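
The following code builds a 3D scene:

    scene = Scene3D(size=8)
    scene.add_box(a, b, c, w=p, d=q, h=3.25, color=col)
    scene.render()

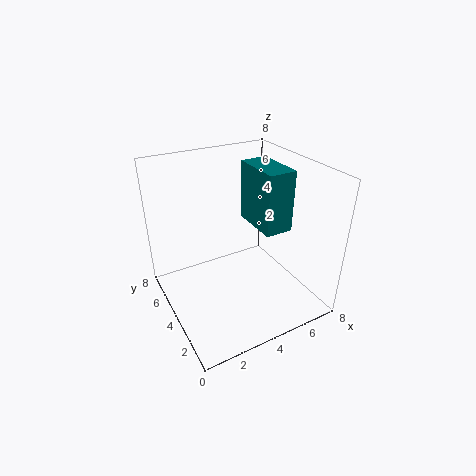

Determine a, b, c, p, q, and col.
a = 4.75
b = 2.25
c = 4.75
p = 1.5
q = 2.75
col = 'teal'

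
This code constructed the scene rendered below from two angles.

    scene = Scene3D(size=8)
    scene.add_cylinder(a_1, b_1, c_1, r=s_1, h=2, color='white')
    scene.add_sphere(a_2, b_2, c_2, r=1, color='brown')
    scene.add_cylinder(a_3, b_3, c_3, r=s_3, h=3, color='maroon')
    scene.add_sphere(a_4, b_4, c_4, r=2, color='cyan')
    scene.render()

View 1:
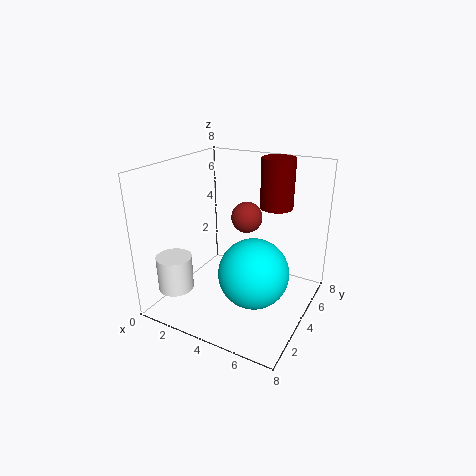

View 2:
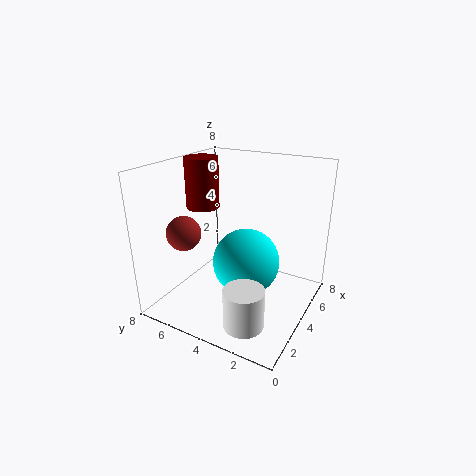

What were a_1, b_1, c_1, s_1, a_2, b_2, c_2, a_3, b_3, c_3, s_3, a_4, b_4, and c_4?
a_1 = 1; b_1 = 2; c_1 = 1; s_1 = 1; a_2 = 3; b_2 = 7; c_2 = 4; a_3 = 5; b_3 = 7; c_3 = 5; s_3 = 1; a_4 = 5; b_4 = 4; c_4 = 2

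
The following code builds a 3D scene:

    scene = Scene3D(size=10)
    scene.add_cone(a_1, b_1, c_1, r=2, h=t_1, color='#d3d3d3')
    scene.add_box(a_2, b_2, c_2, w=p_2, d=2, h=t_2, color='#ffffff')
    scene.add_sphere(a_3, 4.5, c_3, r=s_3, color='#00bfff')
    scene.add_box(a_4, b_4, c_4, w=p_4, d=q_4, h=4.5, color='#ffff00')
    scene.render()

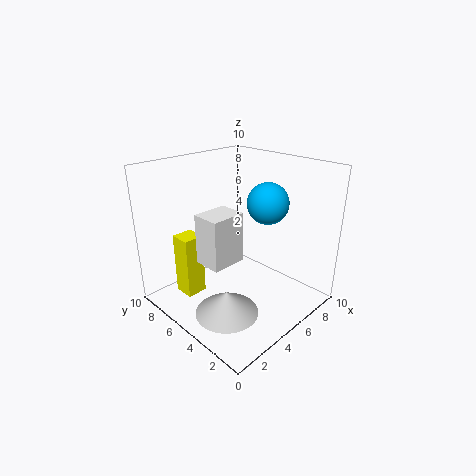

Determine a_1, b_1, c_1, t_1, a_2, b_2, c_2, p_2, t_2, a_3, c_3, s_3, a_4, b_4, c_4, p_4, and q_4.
a_1 = 2, b_1 = 3, c_1 = 1.5, t_1 = 1.5, a_2 = 2.5, b_2 = 4.5, c_2 = 3.5, p_2 = 2.5, t_2 = 3.5, a_3 = 7.5, c_3 = 7, s_3 = 1.5, a_4 = 2, b_4 = 7, c_4 = 0.5, p_4 = 1.5, q_4 = 1.5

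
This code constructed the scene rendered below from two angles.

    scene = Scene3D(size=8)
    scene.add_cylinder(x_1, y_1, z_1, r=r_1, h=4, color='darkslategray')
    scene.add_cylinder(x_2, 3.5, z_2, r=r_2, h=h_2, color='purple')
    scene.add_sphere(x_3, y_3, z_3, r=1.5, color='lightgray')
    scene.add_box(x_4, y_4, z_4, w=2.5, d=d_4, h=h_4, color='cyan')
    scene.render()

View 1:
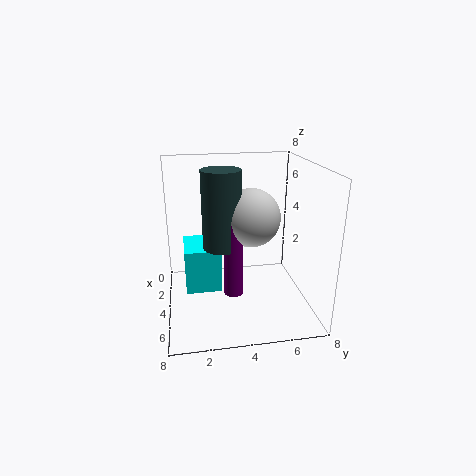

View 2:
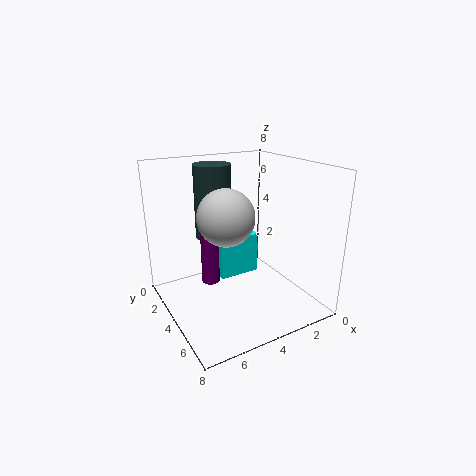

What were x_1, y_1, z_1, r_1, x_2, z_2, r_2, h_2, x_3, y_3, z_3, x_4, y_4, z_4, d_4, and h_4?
x_1 = 5, y_1 = 3, z_1 = 4, r_1 = 1, x_2 = 5.5, z_2 = 1.5, r_2 = 0.5, h_2 = 4, x_3 = 5, y_3 = 4.5, z_3 = 5.5, x_4 = 2, y_4 = 1, z_4 = 1, d_4 = 2, h_4 = 2.5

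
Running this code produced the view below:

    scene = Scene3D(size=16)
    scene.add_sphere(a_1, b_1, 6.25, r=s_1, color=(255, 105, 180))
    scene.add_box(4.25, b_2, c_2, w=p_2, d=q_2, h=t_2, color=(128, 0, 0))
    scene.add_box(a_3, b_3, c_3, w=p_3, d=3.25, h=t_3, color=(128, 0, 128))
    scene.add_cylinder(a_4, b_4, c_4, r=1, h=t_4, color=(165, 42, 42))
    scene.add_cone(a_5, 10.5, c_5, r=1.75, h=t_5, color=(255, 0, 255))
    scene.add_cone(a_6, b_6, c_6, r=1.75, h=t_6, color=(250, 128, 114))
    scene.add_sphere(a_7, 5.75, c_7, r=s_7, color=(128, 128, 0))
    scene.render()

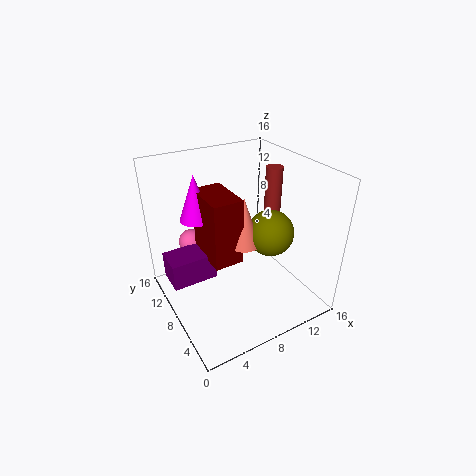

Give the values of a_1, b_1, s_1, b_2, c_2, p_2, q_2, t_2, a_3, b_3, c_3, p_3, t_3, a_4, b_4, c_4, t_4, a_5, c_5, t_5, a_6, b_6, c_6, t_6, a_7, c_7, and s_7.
a_1 = 4.25, b_1 = 12.5, s_1 = 1.5, b_2 = 6, c_2 = 6.25, p_2 = 3.25, q_2 = 5.25, t_2 = 7.25, a_3 = 0.25, b_3 = 8, c_3 = 3.75, p_3 = 5, t_3 = 3, a_4 = 14, b_4 = 10, c_4 = 8.25, t_4 = 6.25, a_5 = 4.25, c_5 = 10.25, t_5 = 5, a_6 = 8, b_6 = 6.75, c_6 = 8, t_6 = 5.25, a_7 = 10.75, c_7 = 9, s_7 = 2.5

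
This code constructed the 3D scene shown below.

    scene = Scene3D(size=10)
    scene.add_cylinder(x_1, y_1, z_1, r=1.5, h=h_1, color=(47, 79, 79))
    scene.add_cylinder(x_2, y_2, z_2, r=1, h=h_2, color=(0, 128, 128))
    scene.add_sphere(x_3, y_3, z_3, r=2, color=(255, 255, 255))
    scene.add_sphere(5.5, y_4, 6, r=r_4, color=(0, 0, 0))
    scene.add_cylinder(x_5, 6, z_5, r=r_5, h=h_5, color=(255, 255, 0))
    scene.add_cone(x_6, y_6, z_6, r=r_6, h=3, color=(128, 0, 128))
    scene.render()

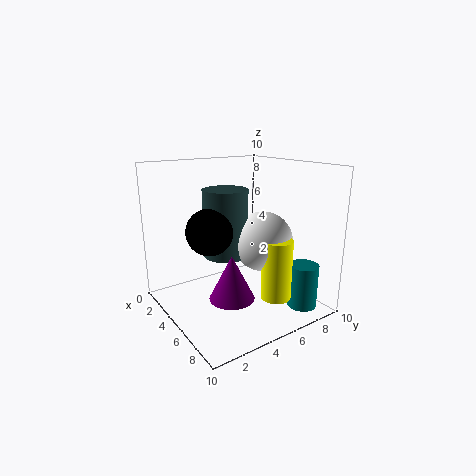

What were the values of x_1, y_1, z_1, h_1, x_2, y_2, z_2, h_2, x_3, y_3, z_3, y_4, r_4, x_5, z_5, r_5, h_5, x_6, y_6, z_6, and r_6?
x_1 = 5
y_1 = 4
z_1 = 4
h_1 = 4.5
x_2 = 8.5
y_2 = 8
z_2 = 0.5
h_2 = 3
x_3 = 6.5
y_3 = 6
z_3 = 5
y_4 = 2.5
r_4 = 1.5
x_5 = 8
z_5 = 1.5
r_5 = 1
h_5 = 4
x_6 = 6.5
y_6 = 3.5
z_6 = 1.5
r_6 = 1.5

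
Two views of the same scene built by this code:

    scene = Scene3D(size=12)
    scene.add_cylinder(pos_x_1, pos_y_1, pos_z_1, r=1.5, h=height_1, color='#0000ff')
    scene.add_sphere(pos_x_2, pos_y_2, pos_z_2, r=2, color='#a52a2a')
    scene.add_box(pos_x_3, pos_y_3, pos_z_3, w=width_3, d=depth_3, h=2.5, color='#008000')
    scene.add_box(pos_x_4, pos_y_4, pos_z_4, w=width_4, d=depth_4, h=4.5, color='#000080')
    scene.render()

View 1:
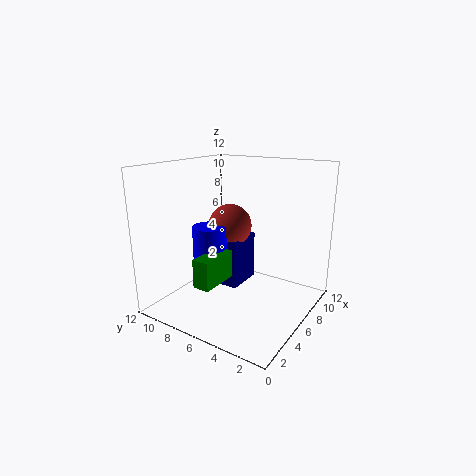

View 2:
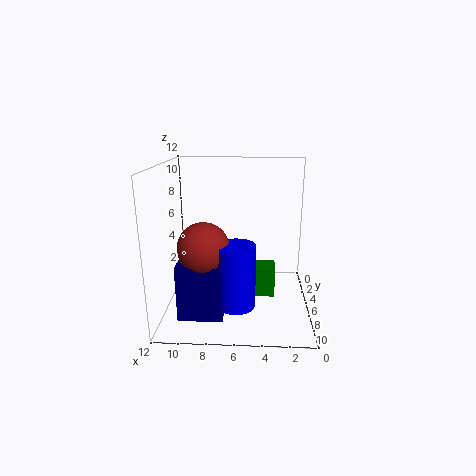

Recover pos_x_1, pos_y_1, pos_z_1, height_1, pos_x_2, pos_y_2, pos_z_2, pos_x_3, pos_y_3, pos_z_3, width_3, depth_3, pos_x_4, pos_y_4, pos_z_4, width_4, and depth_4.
pos_x_1 = 6
pos_y_1 = 9
pos_z_1 = 1.5
height_1 = 5
pos_x_2 = 8.5
pos_y_2 = 8.5
pos_z_2 = 6
pos_x_3 = 3
pos_y_3 = 7
pos_z_3 = 2
width_3 = 3.5
depth_3 = 1.5
pos_x_4 = 7
pos_y_4 = 7
pos_z_4 = 0.5
width_4 = 3.5
depth_4 = 3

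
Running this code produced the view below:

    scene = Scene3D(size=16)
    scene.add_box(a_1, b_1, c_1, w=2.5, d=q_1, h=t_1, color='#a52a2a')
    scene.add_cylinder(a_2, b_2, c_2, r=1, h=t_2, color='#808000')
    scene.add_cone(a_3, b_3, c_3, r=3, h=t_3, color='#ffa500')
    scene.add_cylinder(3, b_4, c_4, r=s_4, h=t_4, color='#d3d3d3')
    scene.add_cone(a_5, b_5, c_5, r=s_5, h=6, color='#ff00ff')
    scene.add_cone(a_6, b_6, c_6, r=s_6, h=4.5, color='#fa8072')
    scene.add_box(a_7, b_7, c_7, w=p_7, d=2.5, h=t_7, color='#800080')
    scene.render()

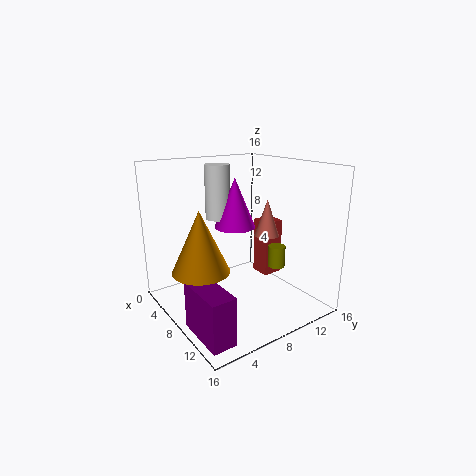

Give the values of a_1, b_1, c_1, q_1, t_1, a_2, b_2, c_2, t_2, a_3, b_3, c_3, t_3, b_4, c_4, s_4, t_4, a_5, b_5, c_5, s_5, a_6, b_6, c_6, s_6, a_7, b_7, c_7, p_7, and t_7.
a_1 = 4.5, b_1 = 13, c_1 = 1.5, q_1 = 2.5, t_1 = 7, a_2 = 9.5, b_2 = 12.5, c_2 = 4, t_2 = 2.5, a_3 = 8.5, b_3 = 3, c_3 = 5.5, t_3 = 6.5, b_4 = 8.5, c_4 = 9, s_4 = 1.5, t_4 = 6.5, a_5 = 4.5, b_5 = 10, c_5 = 8, s_5 = 2.5, a_6 = 7, b_6 = 13, c_6 = 7, s_6 = 1.5, a_7 = 9.5, b_7 = 0.5, c_7 = 0.5, p_7 = 5.5, t_7 = 5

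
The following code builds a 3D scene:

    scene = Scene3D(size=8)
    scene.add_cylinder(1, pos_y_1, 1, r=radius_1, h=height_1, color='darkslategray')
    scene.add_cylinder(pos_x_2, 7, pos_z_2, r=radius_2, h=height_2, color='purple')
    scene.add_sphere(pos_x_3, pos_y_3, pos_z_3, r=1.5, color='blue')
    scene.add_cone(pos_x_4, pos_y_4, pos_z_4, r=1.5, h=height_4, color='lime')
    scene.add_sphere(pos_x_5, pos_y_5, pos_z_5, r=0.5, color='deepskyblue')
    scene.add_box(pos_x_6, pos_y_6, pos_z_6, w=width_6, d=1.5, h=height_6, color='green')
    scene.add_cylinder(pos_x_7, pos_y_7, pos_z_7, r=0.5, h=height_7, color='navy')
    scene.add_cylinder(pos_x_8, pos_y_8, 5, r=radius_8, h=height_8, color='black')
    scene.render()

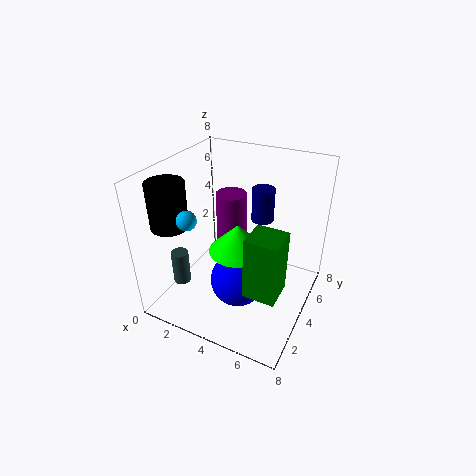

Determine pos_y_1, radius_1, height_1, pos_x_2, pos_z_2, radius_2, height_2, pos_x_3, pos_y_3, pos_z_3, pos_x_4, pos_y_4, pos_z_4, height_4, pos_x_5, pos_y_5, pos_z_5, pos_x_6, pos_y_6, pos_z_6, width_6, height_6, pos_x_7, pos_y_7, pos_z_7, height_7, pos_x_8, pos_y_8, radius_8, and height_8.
pos_y_1 = 2.5; radius_1 = 0.5; height_1 = 2; pos_x_2 = 2; pos_z_2 = 1.5; radius_2 = 1; height_2 = 3.5; pos_x_3 = 4.5; pos_y_3 = 3; pos_z_3 = 2; pos_x_4 = 4.5; pos_y_4 = 3; pos_z_4 = 4; height_4 = 1.5; pos_x_5 = 2.5; pos_y_5 = 1.5; pos_z_5 = 6; pos_x_6 = 6; pos_y_6 = 0.5; pos_z_6 = 3.5; width_6 = 1.5; height_6 = 3; pos_x_7 = 6; pos_y_7 = 2.5; pos_z_7 = 6.5; height_7 = 1.5; pos_x_8 = 1; pos_y_8 = 2; radius_8 = 1; height_8 = 2.5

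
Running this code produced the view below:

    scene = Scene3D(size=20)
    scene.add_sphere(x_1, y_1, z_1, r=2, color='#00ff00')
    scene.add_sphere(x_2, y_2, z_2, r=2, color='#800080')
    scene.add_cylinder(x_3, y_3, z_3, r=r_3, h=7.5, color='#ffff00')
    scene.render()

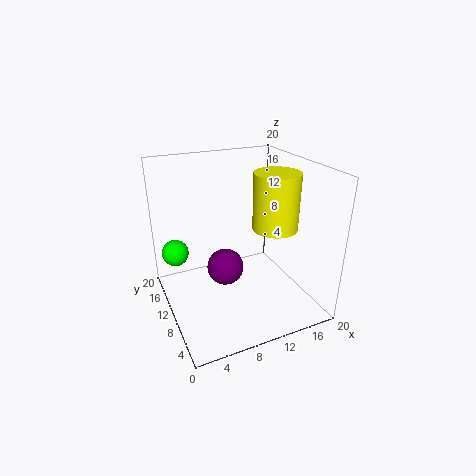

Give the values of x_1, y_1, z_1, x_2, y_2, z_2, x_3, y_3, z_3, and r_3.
x_1 = 2.5; y_1 = 16.5; z_1 = 6; x_2 = 5; y_2 = 2.5; z_2 = 11; x_3 = 14; y_3 = 7; z_3 = 12; r_3 = 3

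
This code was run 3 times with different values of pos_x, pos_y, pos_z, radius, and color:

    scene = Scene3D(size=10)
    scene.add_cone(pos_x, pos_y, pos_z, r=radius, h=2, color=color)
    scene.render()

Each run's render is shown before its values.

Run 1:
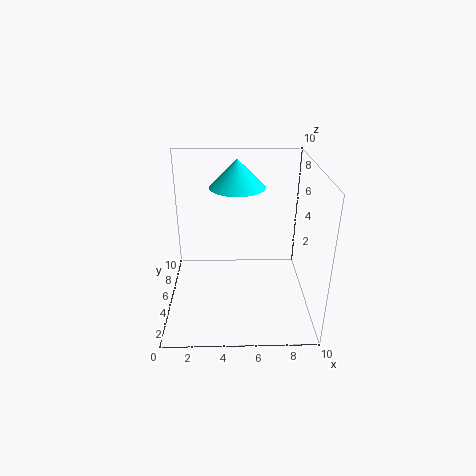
pos_x = 5; pos_y = 7; pos_z = 8; radius = 2; color = 'cyan'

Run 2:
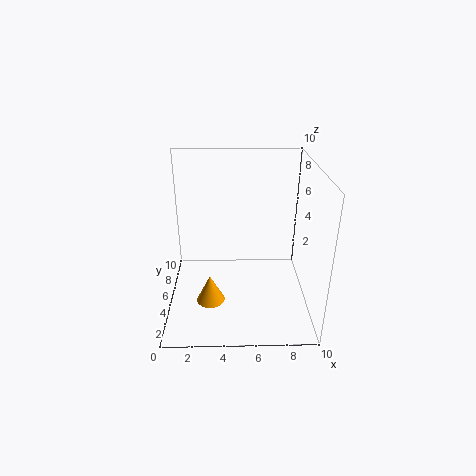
pos_x = 3; pos_y = 4; pos_z = 0.5; radius = 1; color = 'orange'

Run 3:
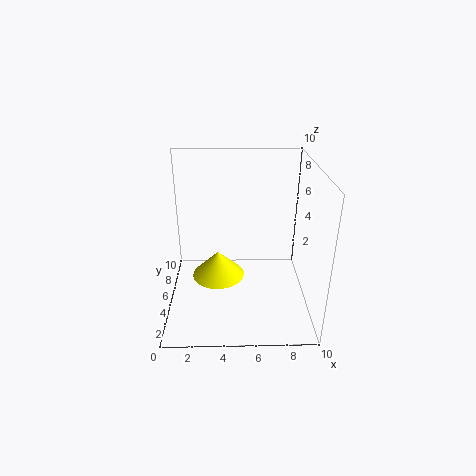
pos_x = 3.5; pos_y = 6.5; pos_z = 1; radius = 2; color = 'yellow'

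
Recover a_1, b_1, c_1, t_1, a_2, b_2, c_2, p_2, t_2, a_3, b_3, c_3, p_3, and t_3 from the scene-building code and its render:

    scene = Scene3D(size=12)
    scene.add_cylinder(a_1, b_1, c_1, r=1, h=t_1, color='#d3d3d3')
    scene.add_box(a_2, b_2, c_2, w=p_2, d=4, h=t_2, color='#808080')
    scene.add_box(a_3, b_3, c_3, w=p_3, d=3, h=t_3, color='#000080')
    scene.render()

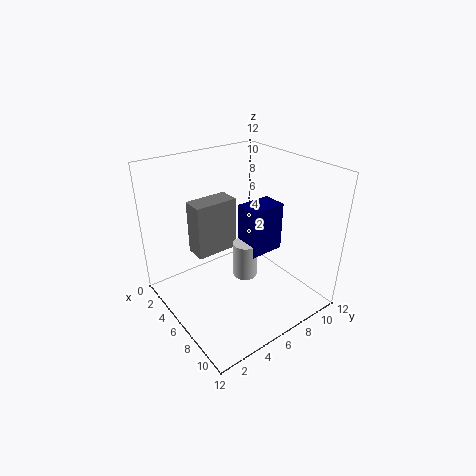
a_1 = 7
b_1 = 6
c_1 = 3
t_1 = 3
a_2 = 1
b_2 = 4
c_2 = 3
p_2 = 2
t_2 = 5
a_3 = 6
b_3 = 6
c_3 = 5
p_3 = 2
t_3 = 4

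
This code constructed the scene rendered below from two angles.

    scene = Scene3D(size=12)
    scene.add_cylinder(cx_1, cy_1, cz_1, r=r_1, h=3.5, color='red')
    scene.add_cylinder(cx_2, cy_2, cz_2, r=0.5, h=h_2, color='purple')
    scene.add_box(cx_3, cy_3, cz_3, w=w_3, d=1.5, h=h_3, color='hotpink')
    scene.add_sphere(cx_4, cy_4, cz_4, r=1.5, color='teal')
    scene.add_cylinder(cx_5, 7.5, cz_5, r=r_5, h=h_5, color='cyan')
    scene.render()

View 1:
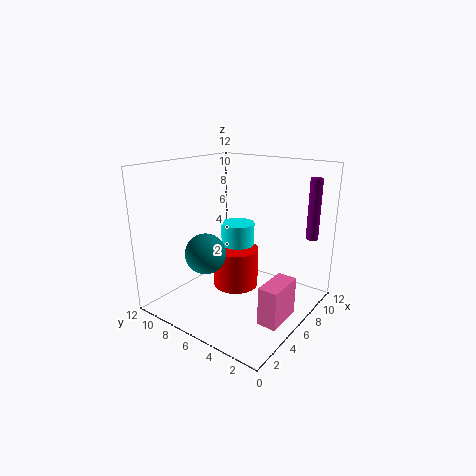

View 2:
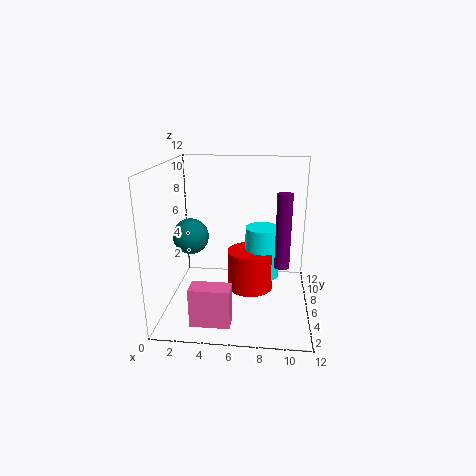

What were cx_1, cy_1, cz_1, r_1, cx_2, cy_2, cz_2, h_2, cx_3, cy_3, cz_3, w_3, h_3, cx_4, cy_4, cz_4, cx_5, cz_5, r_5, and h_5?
cx_1 = 7
cy_1 = 7
cz_1 = 1
r_1 = 2
cx_2 = 9.5
cy_2 = 1
cz_2 = 6
h_2 = 5
cx_3 = 3
cy_3 = 0.5
cz_3 = 1
w_3 = 3
h_3 = 3
cx_4 = 2
cy_4 = 6
cz_4 = 6
cx_5 = 8
cz_5 = 2
r_5 = 1.5
h_5 = 4.5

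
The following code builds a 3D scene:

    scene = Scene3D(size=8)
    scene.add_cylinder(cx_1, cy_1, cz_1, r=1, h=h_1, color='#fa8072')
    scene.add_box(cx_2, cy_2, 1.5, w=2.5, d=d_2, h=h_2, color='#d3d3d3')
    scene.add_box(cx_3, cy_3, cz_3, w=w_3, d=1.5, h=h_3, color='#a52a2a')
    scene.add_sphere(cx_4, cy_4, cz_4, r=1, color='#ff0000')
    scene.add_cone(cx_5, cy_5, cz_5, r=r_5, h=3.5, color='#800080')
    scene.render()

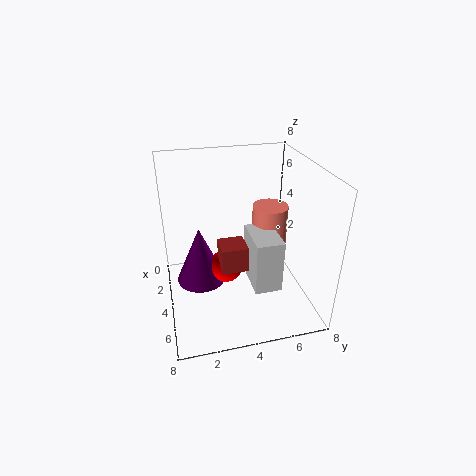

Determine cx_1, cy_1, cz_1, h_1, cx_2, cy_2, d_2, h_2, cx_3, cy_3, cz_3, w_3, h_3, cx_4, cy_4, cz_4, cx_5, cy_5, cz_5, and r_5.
cx_1 = 3.5, cy_1 = 6, cz_1 = 1.5, h_1 = 4, cx_2 = 3.5, cy_2 = 4.5, d_2 = 1.5, h_2 = 3, cx_3 = 3, cy_3 = 3, cz_3 = 2, w_3 = 1.5, h_3 = 1.5, cx_4 = 3, cy_4 = 3.5, cz_4 = 1.5, cx_5 = 2.5, cy_5 = 2, cz_5 = 0.5, r_5 = 1.5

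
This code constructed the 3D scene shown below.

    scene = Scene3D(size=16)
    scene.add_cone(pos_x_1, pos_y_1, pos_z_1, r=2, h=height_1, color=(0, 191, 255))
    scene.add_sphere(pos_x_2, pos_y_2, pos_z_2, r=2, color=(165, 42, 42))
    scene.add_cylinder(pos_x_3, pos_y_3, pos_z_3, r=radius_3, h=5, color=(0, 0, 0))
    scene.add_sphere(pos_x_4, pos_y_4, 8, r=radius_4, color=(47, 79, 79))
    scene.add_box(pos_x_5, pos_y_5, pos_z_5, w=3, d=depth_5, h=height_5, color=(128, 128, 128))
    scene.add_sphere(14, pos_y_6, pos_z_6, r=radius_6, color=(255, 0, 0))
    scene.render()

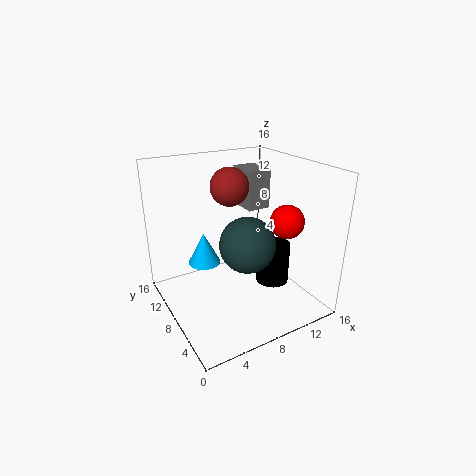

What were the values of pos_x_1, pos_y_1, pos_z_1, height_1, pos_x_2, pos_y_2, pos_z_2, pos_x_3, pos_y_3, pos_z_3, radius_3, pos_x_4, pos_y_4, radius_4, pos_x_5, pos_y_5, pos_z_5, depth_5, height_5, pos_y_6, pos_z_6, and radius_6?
pos_x_1 = 6
pos_y_1 = 13
pos_z_1 = 3
height_1 = 4
pos_x_2 = 7
pos_y_2 = 8
pos_z_2 = 14
pos_x_3 = 13
pos_y_3 = 8
pos_z_3 = 1
radius_3 = 2
pos_x_4 = 8
pos_y_4 = 6
radius_4 = 3
pos_x_5 = 12
pos_y_5 = 12
pos_z_5 = 9
depth_5 = 4
height_5 = 5
pos_y_6 = 7
pos_z_6 = 9
radius_6 = 2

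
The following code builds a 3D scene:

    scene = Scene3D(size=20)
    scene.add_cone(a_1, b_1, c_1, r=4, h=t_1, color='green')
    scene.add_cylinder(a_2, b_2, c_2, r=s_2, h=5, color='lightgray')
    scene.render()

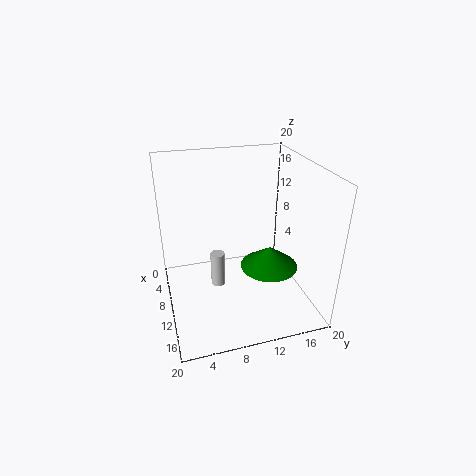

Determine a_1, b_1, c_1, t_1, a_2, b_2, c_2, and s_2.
a_1 = 12, b_1 = 14, c_1 = 6, t_1 = 3, a_2 = 10, b_2 = 7, c_2 = 3, s_2 = 1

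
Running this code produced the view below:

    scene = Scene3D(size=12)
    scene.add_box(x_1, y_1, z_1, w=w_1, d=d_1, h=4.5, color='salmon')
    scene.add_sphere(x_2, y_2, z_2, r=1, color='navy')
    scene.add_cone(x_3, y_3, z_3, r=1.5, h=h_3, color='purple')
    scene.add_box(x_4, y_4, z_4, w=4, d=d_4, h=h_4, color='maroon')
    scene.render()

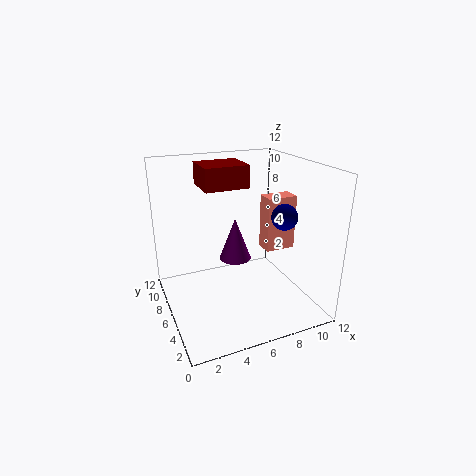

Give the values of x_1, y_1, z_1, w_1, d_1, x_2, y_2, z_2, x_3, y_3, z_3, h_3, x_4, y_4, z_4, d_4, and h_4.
x_1 = 8, y_1 = 4.5, z_1 = 5, w_1 = 2.5, d_1 = 1.5, x_2 = 8.5, y_2 = 3, z_2 = 8.5, x_3 = 7, y_3 = 9, z_3 = 2.5, h_3 = 4, x_4 = 4, y_4 = 8, z_4 = 9.5, d_4 = 3.5, h_4 = 2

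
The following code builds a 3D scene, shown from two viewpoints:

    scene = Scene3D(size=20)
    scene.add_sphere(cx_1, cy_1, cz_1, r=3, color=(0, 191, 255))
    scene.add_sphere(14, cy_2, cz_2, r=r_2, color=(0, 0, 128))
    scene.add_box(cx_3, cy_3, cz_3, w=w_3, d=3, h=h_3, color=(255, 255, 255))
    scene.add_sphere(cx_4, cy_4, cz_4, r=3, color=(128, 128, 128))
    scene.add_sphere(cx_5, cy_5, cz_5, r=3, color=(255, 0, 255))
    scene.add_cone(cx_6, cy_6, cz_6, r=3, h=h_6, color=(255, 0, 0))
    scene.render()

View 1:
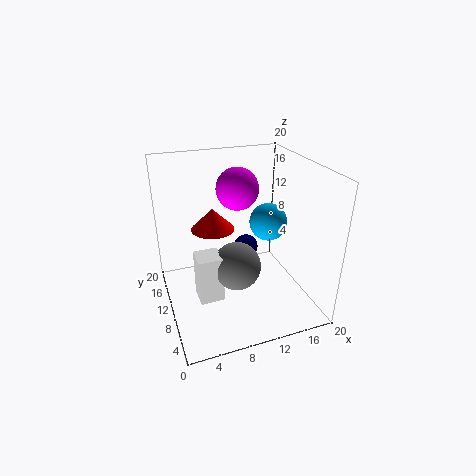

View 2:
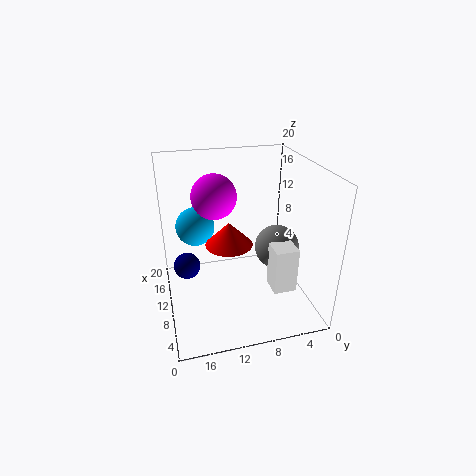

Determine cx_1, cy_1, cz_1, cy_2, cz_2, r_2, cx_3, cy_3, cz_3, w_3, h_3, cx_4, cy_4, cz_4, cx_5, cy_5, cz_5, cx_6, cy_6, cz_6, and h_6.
cx_1 = 17; cy_1 = 15; cz_1 = 9; cy_2 = 17; cz_2 = 4; r_2 = 2; cx_3 = 3; cy_3 = 4; cz_3 = 5; w_3 = 3; h_3 = 6; cx_4 = 8; cy_4 = 5; cz_4 = 9; cx_5 = 11; cy_5 = 13; cz_5 = 16; cx_6 = 7; cy_6 = 12; cz_6 = 11; h_6 = 3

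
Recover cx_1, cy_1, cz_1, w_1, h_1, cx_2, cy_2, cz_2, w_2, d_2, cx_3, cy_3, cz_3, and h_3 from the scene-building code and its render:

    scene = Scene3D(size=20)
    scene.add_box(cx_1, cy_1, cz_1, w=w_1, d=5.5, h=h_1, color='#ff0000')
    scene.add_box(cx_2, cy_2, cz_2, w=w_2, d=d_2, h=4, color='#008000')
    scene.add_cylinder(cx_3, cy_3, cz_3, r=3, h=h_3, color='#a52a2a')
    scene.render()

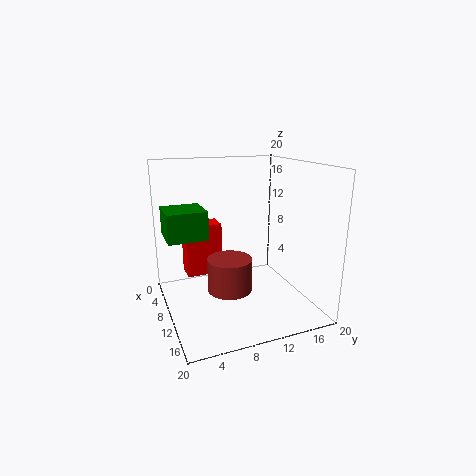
cx_1 = 1; cy_1 = 4; cz_1 = 2.5; w_1 = 3.5; h_1 = 8; cx_2 = 4; cy_2 = 0.5; cz_2 = 10; w_2 = 5.5; d_2 = 5.5; cx_3 = 12; cy_3 = 8; cz_3 = 3.5; h_3 = 4.5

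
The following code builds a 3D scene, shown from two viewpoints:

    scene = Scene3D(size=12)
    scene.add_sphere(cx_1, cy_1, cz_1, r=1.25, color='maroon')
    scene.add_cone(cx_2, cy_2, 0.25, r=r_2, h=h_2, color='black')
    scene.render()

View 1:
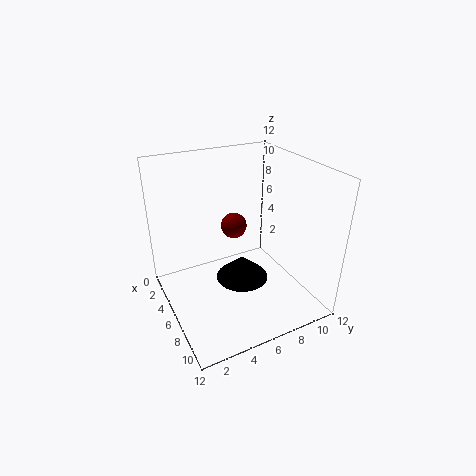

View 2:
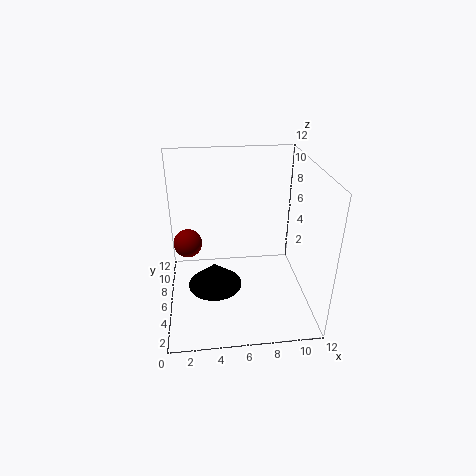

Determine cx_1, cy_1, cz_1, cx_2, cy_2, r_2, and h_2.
cx_1 = 1.75
cy_1 = 7.75
cz_1 = 4.75
cx_2 = 4
cy_2 = 7.5
r_2 = 2.5
h_2 = 2.25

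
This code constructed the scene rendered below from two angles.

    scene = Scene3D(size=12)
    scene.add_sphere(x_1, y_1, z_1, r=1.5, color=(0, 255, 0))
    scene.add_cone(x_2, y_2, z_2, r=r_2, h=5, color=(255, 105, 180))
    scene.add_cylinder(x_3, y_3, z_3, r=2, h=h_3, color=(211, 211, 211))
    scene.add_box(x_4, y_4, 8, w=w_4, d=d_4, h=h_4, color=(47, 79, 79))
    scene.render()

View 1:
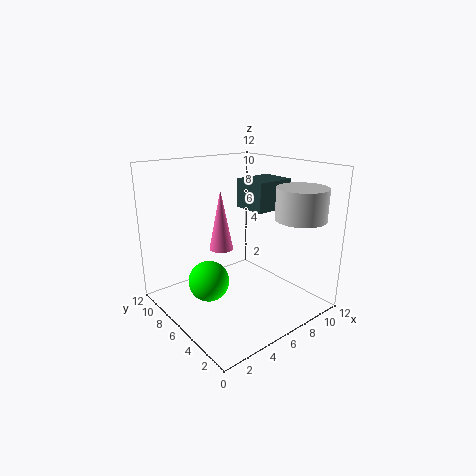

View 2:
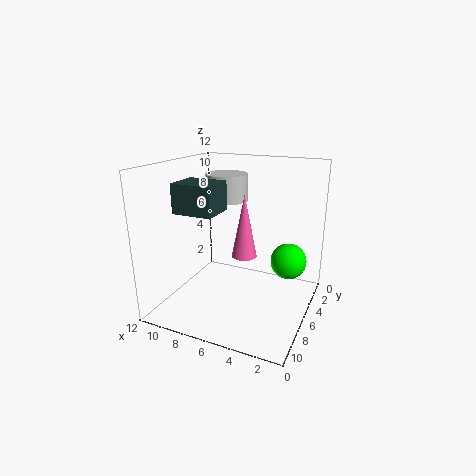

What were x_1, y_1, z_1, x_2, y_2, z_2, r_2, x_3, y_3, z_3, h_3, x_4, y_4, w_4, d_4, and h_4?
x_1 = 2, y_1 = 4.5, z_1 = 4, x_2 = 5, y_2 = 7, z_2 = 5, r_2 = 1, x_3 = 9, y_3 = 2, z_3 = 8, h_3 = 2.5, x_4 = 7.5, y_4 = 5, w_4 = 3.5, d_4 = 3, h_4 = 2.5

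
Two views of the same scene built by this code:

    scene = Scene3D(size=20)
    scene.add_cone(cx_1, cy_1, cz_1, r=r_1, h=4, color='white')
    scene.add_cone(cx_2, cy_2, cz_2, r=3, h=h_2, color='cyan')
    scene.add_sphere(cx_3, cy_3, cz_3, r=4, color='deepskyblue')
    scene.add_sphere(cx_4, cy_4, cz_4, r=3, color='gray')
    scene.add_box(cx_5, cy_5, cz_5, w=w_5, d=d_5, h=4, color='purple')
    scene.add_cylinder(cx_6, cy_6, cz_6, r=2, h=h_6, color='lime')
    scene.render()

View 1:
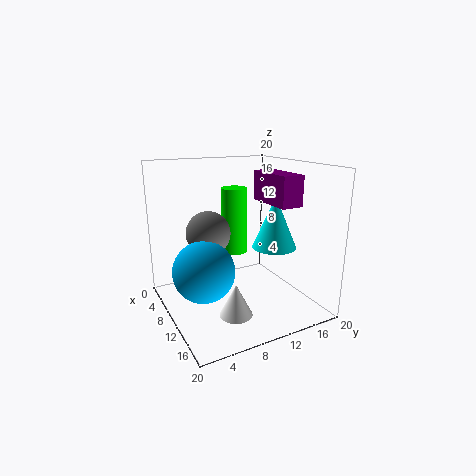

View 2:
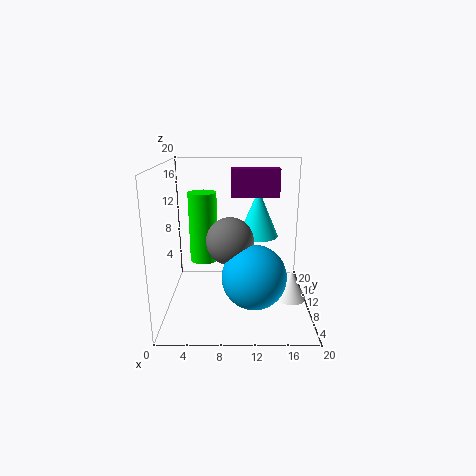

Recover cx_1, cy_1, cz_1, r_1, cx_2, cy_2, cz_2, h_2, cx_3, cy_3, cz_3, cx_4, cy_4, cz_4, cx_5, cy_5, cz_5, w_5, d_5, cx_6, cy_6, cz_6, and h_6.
cx_1 = 17; cy_1 = 6; cz_1 = 3; r_1 = 2; cx_2 = 13; cy_2 = 14; cz_2 = 9; h_2 = 7; cx_3 = 12; cy_3 = 4; cz_3 = 7; cx_4 = 9; cy_4 = 6; cz_4 = 11; cx_5 = 9; cy_5 = 13; cz_5 = 15; w_5 = 7; d_5 = 3; cx_6 = 5; cy_6 = 12; cz_6 = 6; h_6 = 10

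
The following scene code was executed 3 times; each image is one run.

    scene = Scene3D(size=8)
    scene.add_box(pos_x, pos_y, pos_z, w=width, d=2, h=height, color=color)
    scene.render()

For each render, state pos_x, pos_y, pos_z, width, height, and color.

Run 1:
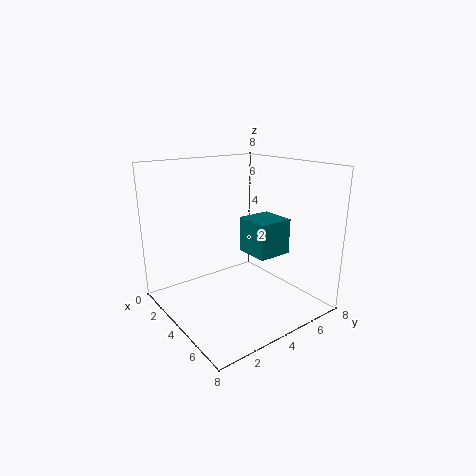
pos_x = 3.5, pos_y = 4.5, pos_z = 3, width = 2, height = 2, color = 'teal'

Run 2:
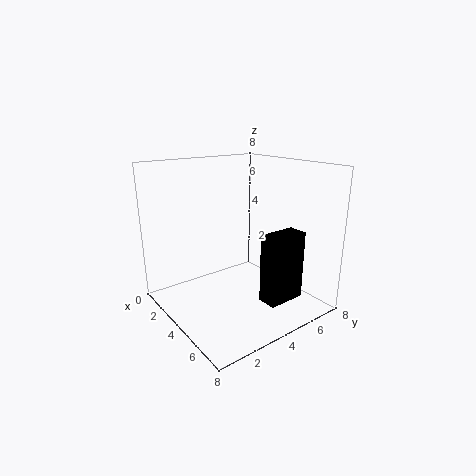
pos_x = 6.5, pos_y = 3.5, pos_z = 1.5, width = 1, height = 3.5, color = 'black'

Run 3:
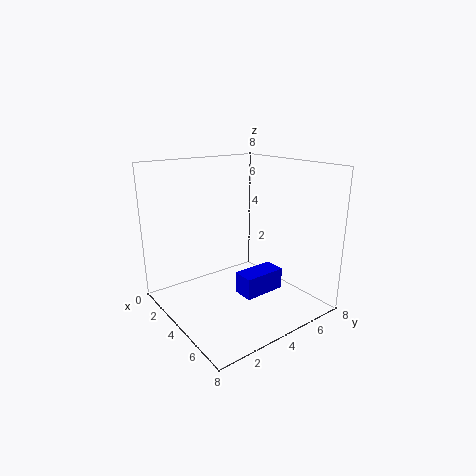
pos_x = 6.5, pos_y = 2, pos_z = 2.5, width = 1, height = 1, color = 'blue'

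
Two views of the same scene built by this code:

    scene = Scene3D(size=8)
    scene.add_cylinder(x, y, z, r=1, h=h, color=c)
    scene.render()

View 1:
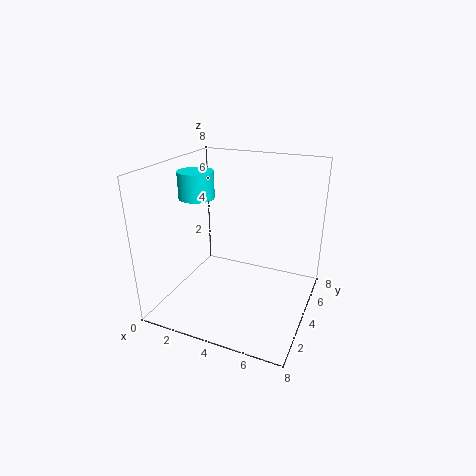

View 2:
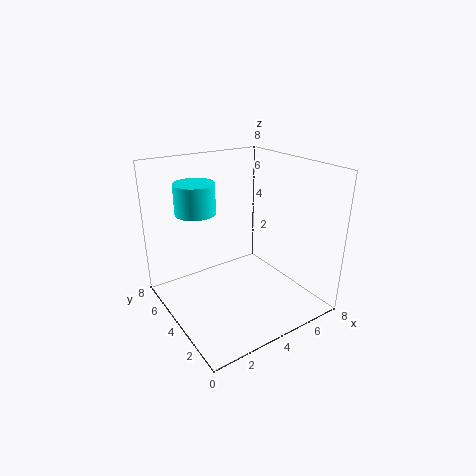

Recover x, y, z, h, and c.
x = 1.5, y = 4, z = 6, h = 1.5, c = 'cyan'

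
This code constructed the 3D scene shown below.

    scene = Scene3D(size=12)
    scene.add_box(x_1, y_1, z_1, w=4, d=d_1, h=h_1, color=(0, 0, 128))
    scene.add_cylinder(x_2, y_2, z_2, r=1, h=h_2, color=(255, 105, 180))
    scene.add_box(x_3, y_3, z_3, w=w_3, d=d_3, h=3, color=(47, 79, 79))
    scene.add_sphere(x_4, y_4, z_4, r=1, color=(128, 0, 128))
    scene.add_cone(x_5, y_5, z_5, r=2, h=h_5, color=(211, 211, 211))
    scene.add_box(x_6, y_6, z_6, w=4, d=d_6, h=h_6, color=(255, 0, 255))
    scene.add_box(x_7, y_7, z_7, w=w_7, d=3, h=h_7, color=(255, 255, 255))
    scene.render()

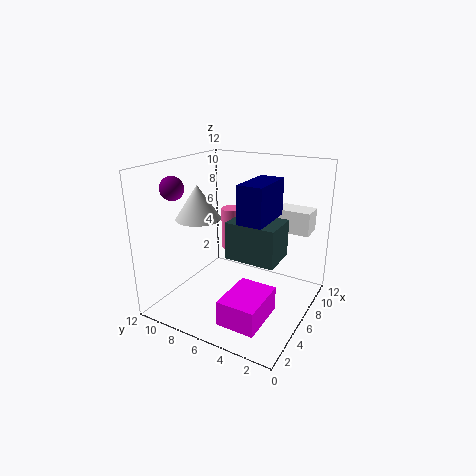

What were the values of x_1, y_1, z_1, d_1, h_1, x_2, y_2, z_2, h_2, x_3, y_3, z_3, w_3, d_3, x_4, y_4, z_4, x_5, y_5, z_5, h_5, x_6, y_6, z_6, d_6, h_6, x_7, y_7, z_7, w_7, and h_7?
x_1 = 4
y_1 = 3
z_1 = 8
d_1 = 2
h_1 = 3
x_2 = 10
y_2 = 9
z_2 = 3
h_2 = 4
x_3 = 4
y_3 = 2
z_3 = 5
w_3 = 3
d_3 = 4
x_4 = 4
y_4 = 11
z_4 = 10
x_5 = 6
y_5 = 10
z_5 = 7
h_5 = 3
x_6 = 1
y_6 = 2
z_6 = 1
d_6 = 3
h_6 = 2
x_7 = 9
y_7 = 1
z_7 = 6
w_7 = 2
h_7 = 2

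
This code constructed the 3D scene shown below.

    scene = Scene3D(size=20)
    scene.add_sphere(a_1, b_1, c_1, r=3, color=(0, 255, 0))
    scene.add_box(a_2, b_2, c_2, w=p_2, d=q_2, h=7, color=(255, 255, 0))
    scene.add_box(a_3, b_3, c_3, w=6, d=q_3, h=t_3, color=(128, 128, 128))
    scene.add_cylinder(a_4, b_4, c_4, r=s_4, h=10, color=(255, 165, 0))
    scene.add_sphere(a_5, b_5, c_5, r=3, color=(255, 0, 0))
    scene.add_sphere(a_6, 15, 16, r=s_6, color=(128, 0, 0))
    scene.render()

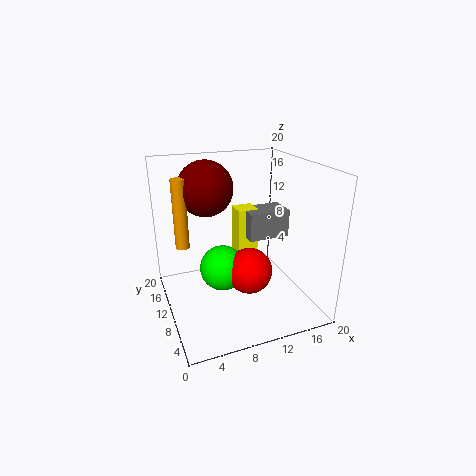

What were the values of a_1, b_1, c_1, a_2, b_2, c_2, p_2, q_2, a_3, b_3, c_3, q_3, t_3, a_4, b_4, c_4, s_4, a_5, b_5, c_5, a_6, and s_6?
a_1 = 7; b_1 = 8; c_1 = 7; a_2 = 11; b_2 = 12; c_2 = 6; p_2 = 3; q_2 = 3; a_3 = 12; b_3 = 10; c_3 = 9; q_3 = 4; t_3 = 4; a_4 = 3; b_4 = 14; c_4 = 8; s_4 = 1; a_5 = 10; b_5 = 6; c_5 = 7; a_6 = 7; s_6 = 4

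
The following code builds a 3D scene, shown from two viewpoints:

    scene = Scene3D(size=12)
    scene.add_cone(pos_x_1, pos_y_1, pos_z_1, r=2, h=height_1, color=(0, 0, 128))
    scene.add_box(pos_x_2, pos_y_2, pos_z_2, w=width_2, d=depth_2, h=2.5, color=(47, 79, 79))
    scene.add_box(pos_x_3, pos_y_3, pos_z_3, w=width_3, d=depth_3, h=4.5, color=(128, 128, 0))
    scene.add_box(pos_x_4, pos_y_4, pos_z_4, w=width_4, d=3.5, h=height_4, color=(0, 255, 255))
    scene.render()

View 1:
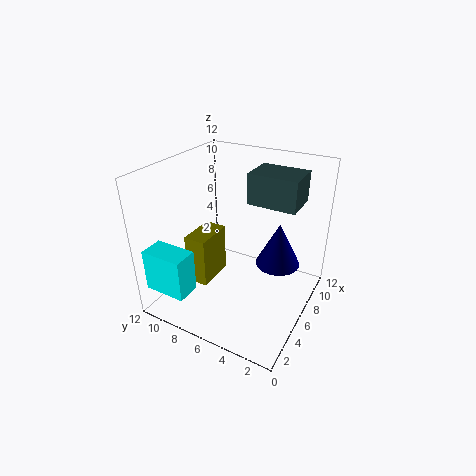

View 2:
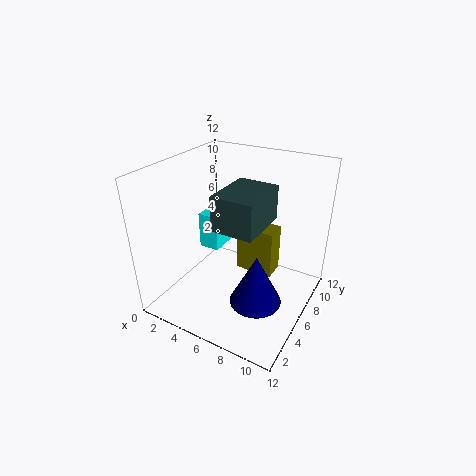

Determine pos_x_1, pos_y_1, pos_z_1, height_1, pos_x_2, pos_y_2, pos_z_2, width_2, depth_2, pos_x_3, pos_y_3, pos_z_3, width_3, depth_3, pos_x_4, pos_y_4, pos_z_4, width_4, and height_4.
pos_x_1 = 9; pos_y_1 = 3.5; pos_z_1 = 2.5; height_1 = 4; pos_x_2 = 6.5; pos_y_2 = 1.5; pos_z_2 = 9; width_2 = 3; depth_2 = 4; pos_x_3 = 4.5; pos_y_3 = 8.5; pos_z_3 = 1; width_3 = 3.5; depth_3 = 2; pos_x_4 = 0.5; pos_y_4 = 8; pos_z_4 = 2.5; width_4 = 2; height_4 = 3.5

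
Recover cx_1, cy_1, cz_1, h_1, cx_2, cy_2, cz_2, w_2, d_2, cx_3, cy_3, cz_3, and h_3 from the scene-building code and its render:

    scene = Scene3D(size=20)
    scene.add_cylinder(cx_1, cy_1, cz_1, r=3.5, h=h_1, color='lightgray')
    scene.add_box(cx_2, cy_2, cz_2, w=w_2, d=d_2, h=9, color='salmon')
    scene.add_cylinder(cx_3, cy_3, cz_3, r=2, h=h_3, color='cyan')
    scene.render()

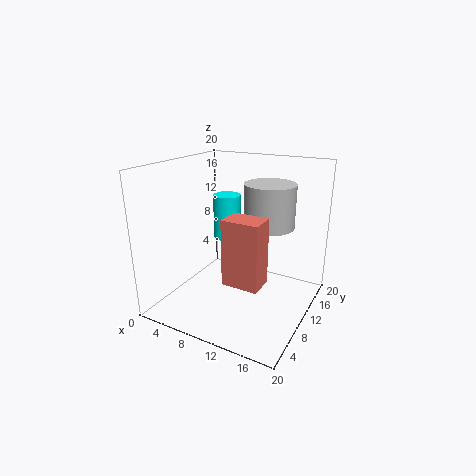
cx_1 = 13.5, cy_1 = 12.5, cz_1 = 11.5, h_1 = 6, cx_2 = 10, cy_2 = 5.5, cz_2 = 5, w_2 = 5, d_2 = 3.5, cx_3 = 6.5, cy_3 = 13, cz_3 = 8.5, h_3 = 6.5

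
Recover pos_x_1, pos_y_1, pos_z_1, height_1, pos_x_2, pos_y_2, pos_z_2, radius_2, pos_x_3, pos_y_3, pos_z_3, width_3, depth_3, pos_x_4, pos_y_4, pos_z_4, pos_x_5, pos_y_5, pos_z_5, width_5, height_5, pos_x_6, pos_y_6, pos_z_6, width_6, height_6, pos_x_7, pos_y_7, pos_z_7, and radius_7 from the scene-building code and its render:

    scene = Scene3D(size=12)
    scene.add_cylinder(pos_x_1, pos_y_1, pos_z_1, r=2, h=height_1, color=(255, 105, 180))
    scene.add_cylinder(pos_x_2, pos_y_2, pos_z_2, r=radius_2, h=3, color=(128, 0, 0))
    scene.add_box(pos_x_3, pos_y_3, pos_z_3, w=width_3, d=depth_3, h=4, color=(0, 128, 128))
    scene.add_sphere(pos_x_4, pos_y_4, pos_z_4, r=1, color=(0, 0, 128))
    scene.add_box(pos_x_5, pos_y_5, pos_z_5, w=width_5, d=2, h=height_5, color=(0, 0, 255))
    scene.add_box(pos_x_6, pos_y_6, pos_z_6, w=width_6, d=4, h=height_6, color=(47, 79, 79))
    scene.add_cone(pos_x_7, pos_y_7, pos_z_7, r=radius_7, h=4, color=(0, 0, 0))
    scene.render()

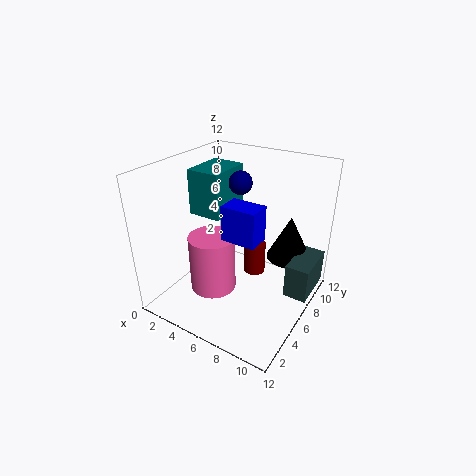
pos_x_1 = 4, pos_y_1 = 5, pos_z_1 = 1, height_1 = 5, pos_x_2 = 6, pos_y_2 = 9, pos_z_2 = 1, radius_2 = 1, pos_x_3 = 1, pos_y_3 = 6, pos_z_3 = 7, width_3 = 3, depth_3 = 4, pos_x_4 = 5, pos_y_4 = 8, pos_z_4 = 10, pos_x_5 = 5, pos_y_5 = 5, pos_z_5 = 6, width_5 = 3, height_5 = 3, pos_x_6 = 10, pos_y_6 = 7, pos_z_6 = 1, width_6 = 2, height_6 = 3, pos_x_7 = 9, pos_y_7 = 10, pos_z_7 = 3, radius_7 = 2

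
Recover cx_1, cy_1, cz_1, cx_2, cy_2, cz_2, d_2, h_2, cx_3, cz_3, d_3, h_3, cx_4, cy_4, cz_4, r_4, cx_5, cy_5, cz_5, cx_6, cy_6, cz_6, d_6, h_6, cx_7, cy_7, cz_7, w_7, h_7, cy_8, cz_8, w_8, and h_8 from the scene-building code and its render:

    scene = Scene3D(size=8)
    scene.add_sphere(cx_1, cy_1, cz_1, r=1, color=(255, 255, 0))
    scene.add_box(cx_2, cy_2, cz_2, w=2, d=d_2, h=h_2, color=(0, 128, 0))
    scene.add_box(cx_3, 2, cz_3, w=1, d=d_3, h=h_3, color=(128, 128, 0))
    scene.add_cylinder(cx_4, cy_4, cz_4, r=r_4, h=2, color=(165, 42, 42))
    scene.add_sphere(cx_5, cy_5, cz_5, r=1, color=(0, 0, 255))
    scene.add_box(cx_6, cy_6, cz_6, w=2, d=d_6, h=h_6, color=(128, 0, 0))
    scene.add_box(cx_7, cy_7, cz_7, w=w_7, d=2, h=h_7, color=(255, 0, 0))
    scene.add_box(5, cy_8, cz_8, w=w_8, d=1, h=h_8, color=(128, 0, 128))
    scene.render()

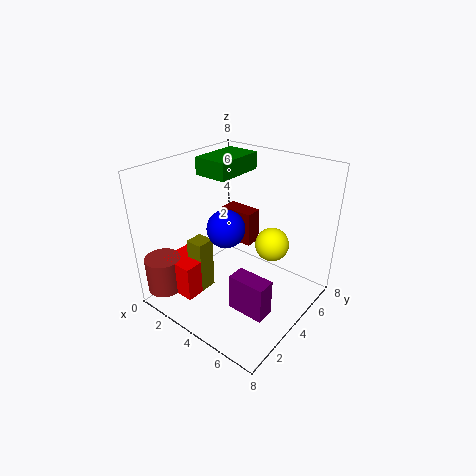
cx_1 = 5, cy_1 = 6, cz_1 = 3, cx_2 = 1, cy_2 = 4, cz_2 = 7, d_2 = 3, h_2 = 1, cx_3 = 2, cz_3 = 1, d_3 = 1, h_3 = 3, cx_4 = 1, cy_4 = 1, cz_4 = 1, r_4 = 1, cx_5 = 4, cy_5 = 3, cz_5 = 5, cx_6 = 2, cy_6 = 5, cz_6 = 3, d_6 = 1, h_6 = 2, cx_7 = 1, cy_7 = 1, cz_7 = 1, w_7 = 2, h_7 = 2, cy_8 = 2, cz_8 = 1, w_8 = 2, h_8 = 2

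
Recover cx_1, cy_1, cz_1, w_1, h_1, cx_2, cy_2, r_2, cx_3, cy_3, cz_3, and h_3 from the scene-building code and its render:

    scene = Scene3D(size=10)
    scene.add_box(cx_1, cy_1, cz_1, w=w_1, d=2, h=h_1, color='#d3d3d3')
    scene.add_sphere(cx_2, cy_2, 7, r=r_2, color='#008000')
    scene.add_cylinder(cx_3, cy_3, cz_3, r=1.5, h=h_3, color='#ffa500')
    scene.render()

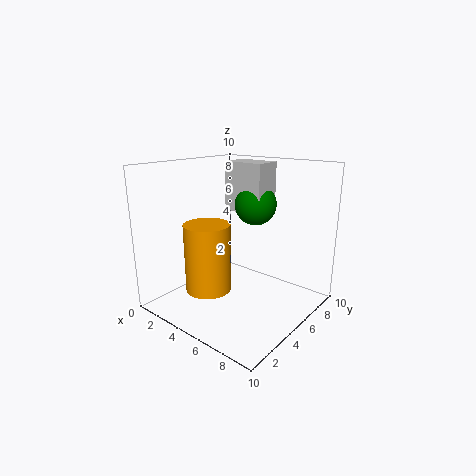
cx_1 = 3, cy_1 = 6, cz_1 = 6.5, w_1 = 3, h_1 = 3.5, cx_2 = 5, cy_2 = 7, r_2 = 1.5, cx_3 = 4.5, cy_3 = 2.5, cz_3 = 2, h_3 = 4.5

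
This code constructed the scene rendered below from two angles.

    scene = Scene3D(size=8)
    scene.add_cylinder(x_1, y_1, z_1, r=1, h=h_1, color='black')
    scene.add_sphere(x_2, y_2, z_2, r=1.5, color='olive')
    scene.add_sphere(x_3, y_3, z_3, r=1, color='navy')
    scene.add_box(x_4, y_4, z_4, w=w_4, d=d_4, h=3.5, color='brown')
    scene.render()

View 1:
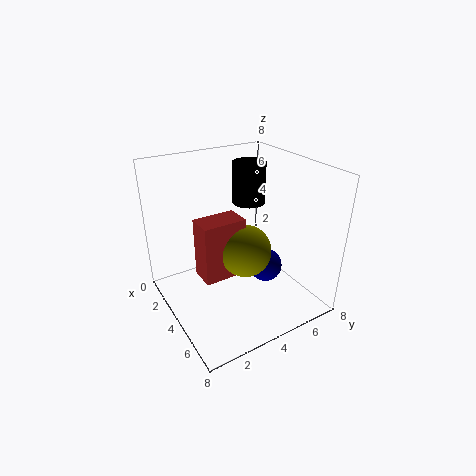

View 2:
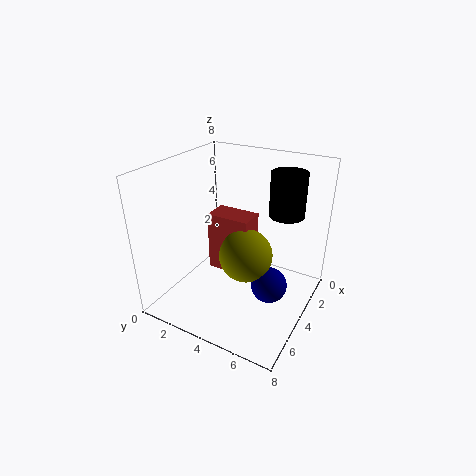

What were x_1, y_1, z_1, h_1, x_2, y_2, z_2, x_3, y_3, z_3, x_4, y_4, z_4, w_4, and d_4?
x_1 = 2; y_1 = 6; z_1 = 5; h_1 = 2.5; x_2 = 4; y_2 = 4.5; z_2 = 3; x_3 = 4; y_3 = 6; z_3 = 1.5; x_4 = 2.5; y_4 = 2; z_4 = 1.5; w_4 = 1.5; d_4 = 2.5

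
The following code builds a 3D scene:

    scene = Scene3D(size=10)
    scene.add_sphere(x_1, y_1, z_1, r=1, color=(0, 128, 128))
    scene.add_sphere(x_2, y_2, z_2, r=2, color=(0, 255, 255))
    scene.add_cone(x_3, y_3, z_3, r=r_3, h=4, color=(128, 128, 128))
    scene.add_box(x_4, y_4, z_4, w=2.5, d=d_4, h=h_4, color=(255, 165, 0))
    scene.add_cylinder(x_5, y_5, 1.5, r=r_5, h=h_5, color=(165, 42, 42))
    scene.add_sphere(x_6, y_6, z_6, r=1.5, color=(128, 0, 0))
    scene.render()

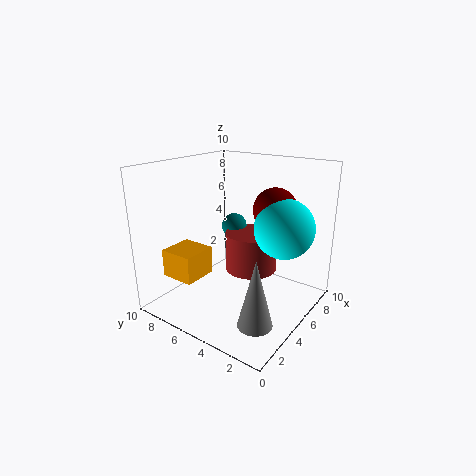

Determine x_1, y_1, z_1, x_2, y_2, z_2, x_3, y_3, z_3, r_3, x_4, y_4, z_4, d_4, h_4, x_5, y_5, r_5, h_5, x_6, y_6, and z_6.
x_1 = 8
y_1 = 7.5
z_1 = 4.5
x_2 = 6
y_2 = 2
z_2 = 6
x_3 = 1
y_3 = 1
z_3 = 2
r_3 = 1
x_4 = 2
y_4 = 7
z_4 = 2
d_4 = 2.5
h_4 = 2
x_5 = 7.5
y_5 = 5.5
r_5 = 2
h_5 = 3
x_6 = 6.5
y_6 = 3
z_6 = 7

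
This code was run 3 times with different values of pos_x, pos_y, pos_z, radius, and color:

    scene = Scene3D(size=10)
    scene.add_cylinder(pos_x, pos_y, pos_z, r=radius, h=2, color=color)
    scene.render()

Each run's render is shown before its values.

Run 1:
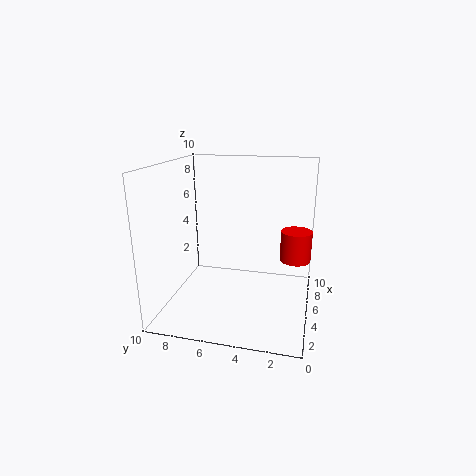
pos_x = 4.5, pos_y = 1, pos_z = 4, radius = 1, color = 'red'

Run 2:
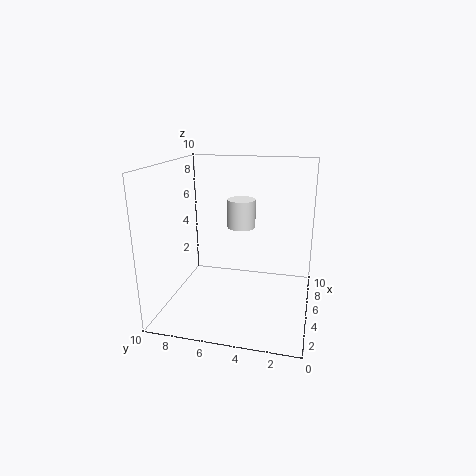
pos_x = 6, pos_y = 5, pos_z = 5.5, radius = 1, color = 'white'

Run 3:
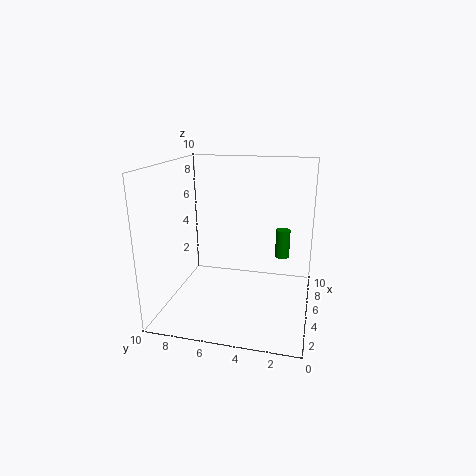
pos_x = 6, pos_y = 2, pos_z = 3.5, radius = 0.5, color = 'green'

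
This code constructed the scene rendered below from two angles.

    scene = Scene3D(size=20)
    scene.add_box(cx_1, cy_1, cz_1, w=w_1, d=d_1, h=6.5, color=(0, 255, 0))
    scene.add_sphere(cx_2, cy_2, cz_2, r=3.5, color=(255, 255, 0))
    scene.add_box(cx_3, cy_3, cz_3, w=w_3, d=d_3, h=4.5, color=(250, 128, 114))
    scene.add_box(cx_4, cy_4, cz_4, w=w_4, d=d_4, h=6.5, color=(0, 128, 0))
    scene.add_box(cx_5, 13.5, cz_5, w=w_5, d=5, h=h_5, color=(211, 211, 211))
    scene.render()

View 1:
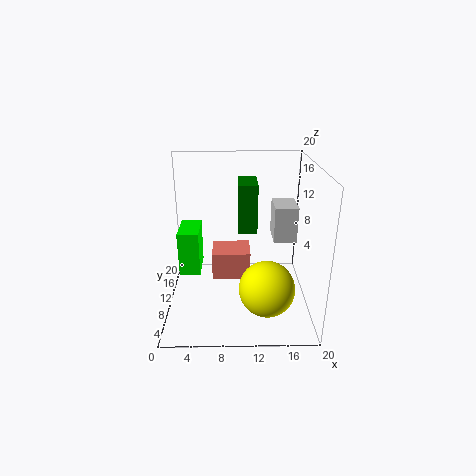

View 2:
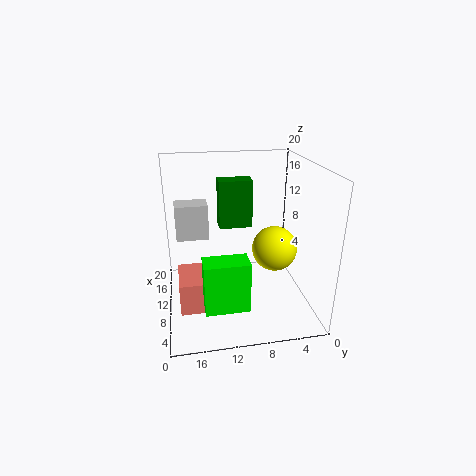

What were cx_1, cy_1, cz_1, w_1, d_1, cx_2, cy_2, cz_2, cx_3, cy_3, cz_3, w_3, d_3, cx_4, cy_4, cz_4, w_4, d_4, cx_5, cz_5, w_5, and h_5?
cx_1 = 1.5, cy_1 = 10, cz_1 = 4, w_1 = 3, d_1 = 5.5, cx_2 = 13.5, cy_2 = 3.5, cz_2 = 6, cx_3 = 6, cy_3 = 13.5, cz_3 = 1, w_3 = 6, d_3 = 5, cx_4 = 10, cy_4 = 8, cz_4 = 11.5, w_4 = 2.5, d_4 = 4.5, cx_5 = 15.5, cz_5 = 7.5, w_5 = 3.5, h_5 = 5.5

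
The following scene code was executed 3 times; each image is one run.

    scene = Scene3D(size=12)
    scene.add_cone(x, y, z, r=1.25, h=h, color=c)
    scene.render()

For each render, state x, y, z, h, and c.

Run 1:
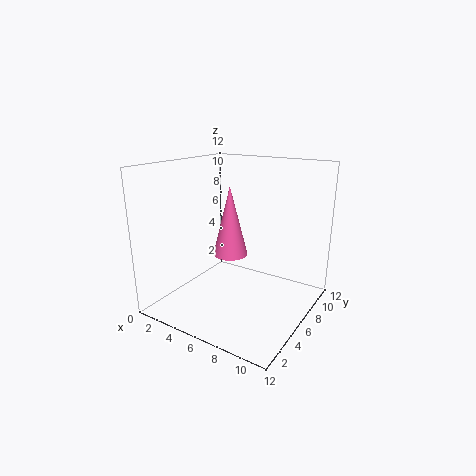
x = 7.25; y = 3; z = 6; h = 5; c = 'hotpink'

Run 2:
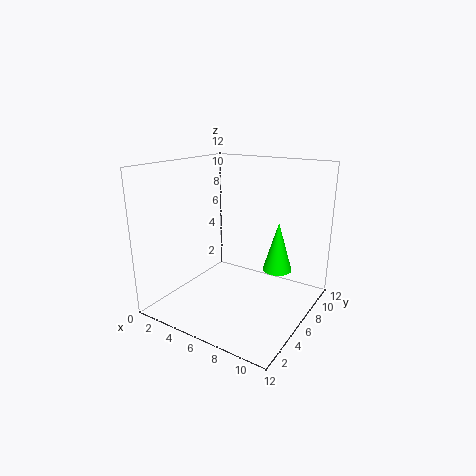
x = 8.75; y = 8; z = 3; h = 4.25; c = 'lime'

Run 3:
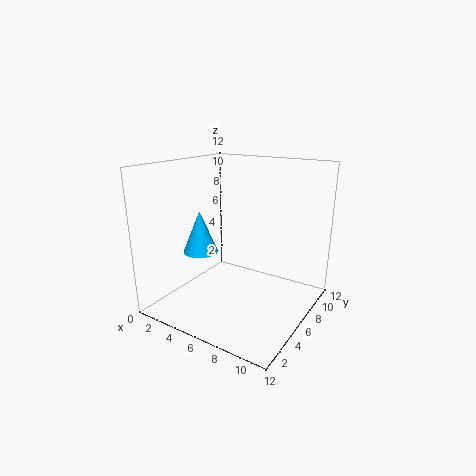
x = 5.5; y = 1.75; z = 6.25; h = 3; c = 'deepskyblue'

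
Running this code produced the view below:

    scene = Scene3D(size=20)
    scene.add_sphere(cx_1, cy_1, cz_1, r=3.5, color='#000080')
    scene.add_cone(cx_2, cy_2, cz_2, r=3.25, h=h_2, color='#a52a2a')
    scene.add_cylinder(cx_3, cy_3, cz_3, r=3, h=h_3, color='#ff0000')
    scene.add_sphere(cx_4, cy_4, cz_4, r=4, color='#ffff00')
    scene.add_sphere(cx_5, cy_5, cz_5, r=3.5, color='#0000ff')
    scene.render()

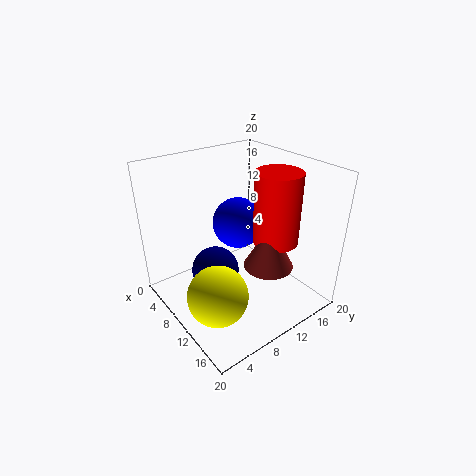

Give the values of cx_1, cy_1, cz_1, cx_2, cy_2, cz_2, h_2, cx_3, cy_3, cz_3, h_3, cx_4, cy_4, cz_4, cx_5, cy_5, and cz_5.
cx_1 = 7
cy_1 = 8
cz_1 = 3.75
cx_2 = 15
cy_2 = 11.25
cz_2 = 7.75
h_2 = 6
cx_3 = 14.25
cy_3 = 13
cz_3 = 10.5
h_3 = 9.5
cx_4 = 13.25
cy_4 = 4.25
cz_4 = 4.75
cx_5 = 9
cy_5 = 10.75
cz_5 = 11.75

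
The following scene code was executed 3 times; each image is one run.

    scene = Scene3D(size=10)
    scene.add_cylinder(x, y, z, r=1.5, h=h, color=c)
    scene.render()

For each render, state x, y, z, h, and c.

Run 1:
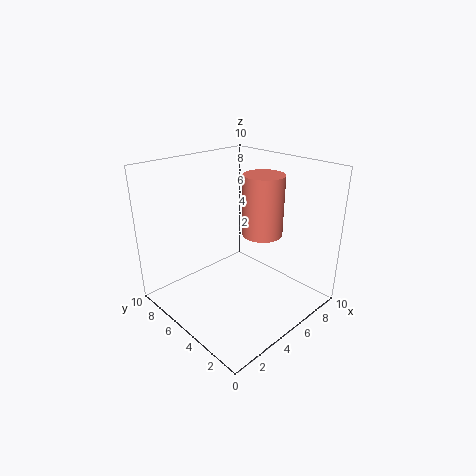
x = 7.5; y = 5; z = 4.5; h = 4.5; c = 'salmon'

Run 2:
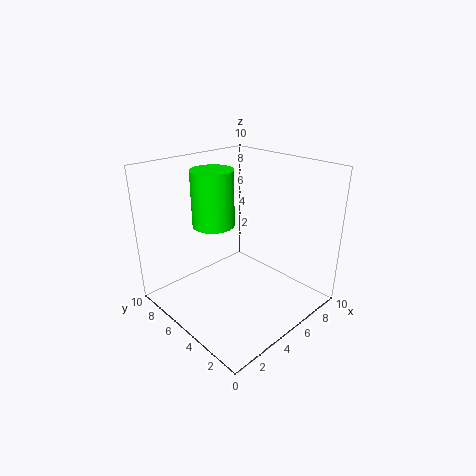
x = 4.5; y = 7; z = 5.5; h = 4; c = 'lime'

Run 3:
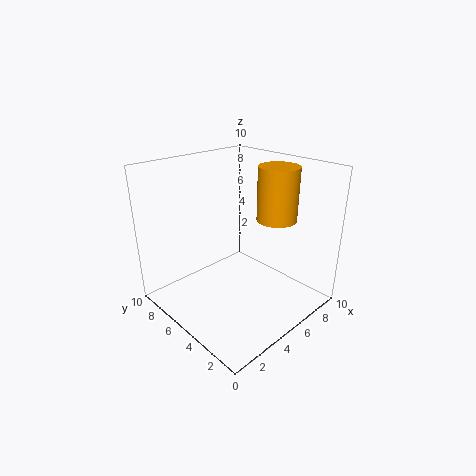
x = 8.5; y = 4.5; z = 5.5; h = 4; c = 'orange'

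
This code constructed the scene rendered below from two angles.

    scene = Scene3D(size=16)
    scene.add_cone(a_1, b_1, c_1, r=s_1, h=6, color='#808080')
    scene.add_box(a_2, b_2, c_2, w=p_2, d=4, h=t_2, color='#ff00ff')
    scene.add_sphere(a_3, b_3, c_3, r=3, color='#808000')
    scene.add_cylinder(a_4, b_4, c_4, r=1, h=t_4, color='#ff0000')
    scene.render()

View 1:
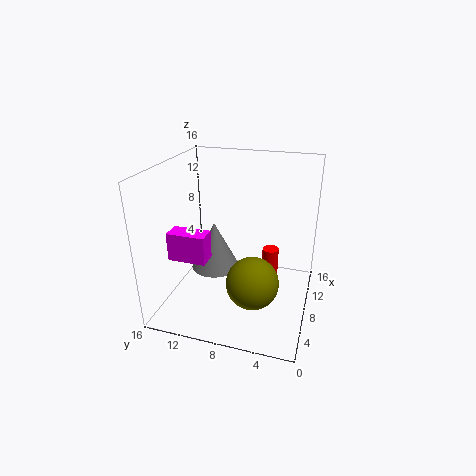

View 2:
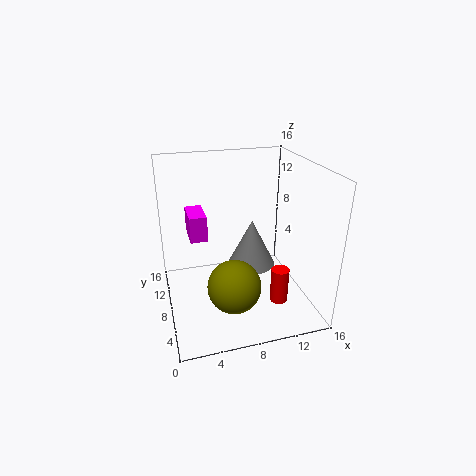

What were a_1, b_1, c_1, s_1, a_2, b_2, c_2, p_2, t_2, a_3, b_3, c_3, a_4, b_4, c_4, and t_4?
a_1 = 11
b_1 = 12
c_1 = 2
s_1 = 3
a_2 = 3
b_2 = 10
c_2 = 7
p_2 = 2
t_2 = 3
a_3 = 7
b_3 = 6
c_3 = 3
a_4 = 12
b_4 = 5
c_4 = 1
t_4 = 4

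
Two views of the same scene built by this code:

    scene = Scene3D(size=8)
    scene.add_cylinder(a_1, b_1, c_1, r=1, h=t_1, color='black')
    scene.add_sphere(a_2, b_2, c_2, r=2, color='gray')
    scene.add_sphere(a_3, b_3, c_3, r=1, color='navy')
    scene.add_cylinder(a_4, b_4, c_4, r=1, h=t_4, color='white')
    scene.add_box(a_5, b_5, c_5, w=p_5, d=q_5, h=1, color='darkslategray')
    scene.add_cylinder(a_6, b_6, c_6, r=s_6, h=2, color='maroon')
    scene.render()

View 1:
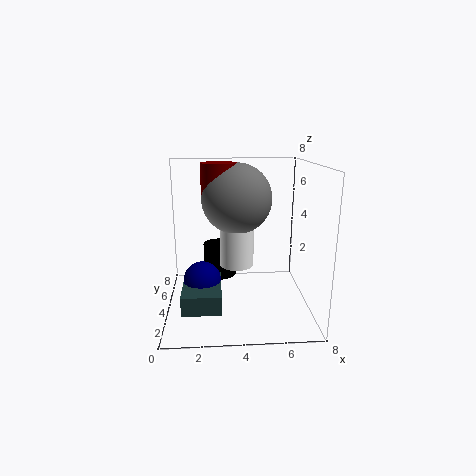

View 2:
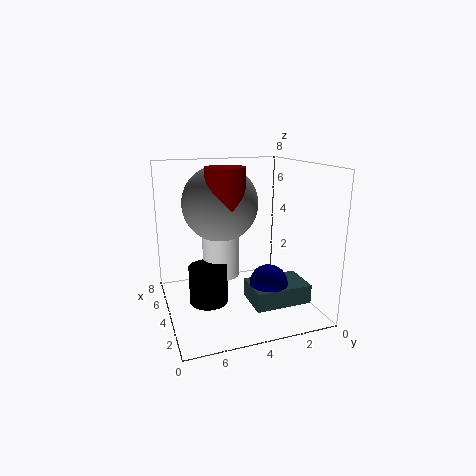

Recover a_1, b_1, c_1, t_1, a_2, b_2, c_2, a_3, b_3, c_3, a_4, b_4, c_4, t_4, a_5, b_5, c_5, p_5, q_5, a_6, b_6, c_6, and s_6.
a_1 = 3; b_1 = 6; c_1 = 1; t_1 = 2; a_2 = 4; b_2 = 5; c_2 = 6; a_3 = 2; b_3 = 3; c_3 = 2; a_4 = 4; b_4 = 5; c_4 = 2; t_4 = 4; a_5 = 1; b_5 = 1; c_5 = 1; p_5 = 2; q_5 = 3; a_6 = 3; b_6 = 5; c_6 = 6; s_6 = 1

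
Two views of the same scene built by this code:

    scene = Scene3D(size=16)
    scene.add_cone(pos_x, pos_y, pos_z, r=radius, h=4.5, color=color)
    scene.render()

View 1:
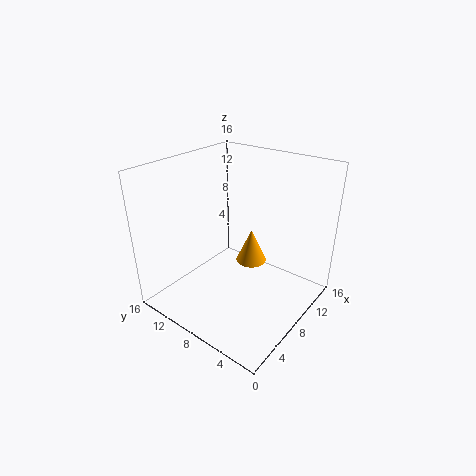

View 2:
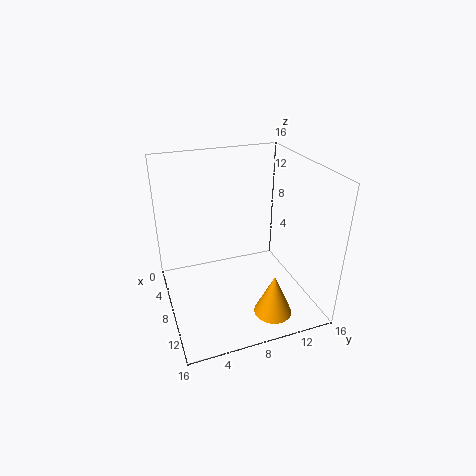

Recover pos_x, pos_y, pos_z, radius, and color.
pos_x = 13.5; pos_y = 10; pos_z = 1.5; radius = 2; color = 'orange'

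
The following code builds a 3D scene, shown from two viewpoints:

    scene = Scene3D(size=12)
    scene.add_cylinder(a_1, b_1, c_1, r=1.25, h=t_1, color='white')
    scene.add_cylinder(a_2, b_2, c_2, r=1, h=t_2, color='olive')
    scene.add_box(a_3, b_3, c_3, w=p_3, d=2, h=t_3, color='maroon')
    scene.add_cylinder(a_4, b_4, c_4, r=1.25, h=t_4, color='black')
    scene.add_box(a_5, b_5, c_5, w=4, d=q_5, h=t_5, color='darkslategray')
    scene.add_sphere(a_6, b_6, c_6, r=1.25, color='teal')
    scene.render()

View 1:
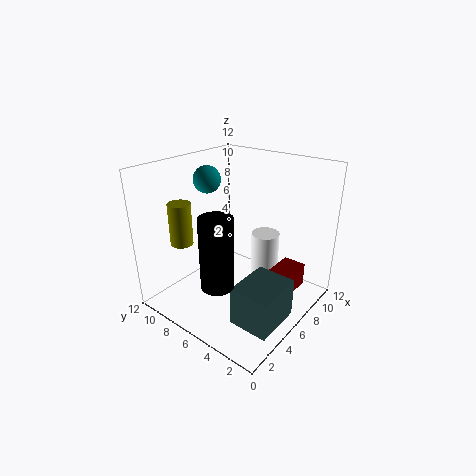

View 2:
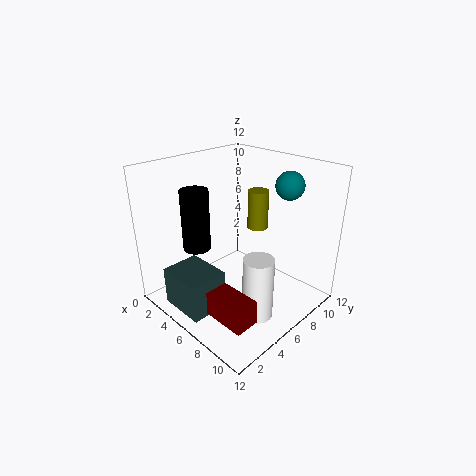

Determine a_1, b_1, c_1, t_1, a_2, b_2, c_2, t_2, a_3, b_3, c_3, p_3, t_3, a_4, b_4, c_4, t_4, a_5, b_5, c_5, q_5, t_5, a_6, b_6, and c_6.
a_1 = 9, b_1 = 5.25, c_1 = 0.25, t_1 = 5.25, a_2 = 4, b_2 = 10.75, c_2 = 4.75, t_2 = 3.75, a_3 = 6.75, b_3 = 1.75, c_3 = 1, p_3 = 3.5, t_3 = 2, a_4 = 2, b_4 = 4.75, c_4 = 4, t_4 = 5.5, a_5 = 2.5, b_5 = 0.75, c_5 = 0.5, q_5 = 3.25, t_5 = 3.25, a_6 = 7.5, b_6 = 10.75, c_6 = 9.75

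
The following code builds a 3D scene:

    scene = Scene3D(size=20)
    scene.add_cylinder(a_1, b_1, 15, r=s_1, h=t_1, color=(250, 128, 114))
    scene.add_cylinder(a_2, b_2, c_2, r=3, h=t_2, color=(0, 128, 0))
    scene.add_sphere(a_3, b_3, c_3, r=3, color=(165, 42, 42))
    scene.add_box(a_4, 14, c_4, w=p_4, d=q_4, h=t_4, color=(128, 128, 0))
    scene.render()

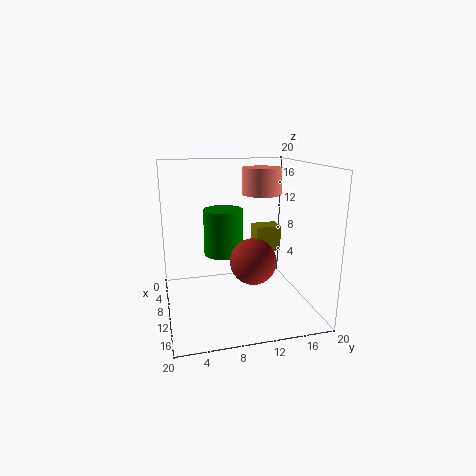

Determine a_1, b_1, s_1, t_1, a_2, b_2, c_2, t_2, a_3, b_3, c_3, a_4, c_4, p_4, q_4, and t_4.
a_1 = 5; b_1 = 15; s_1 = 3; t_1 = 4; a_2 = 5; b_2 = 9; c_2 = 6; t_2 = 7; a_3 = 14; b_3 = 11; c_3 = 8; a_4 = 3; c_4 = 6; p_4 = 3; q_4 = 4; t_4 = 4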